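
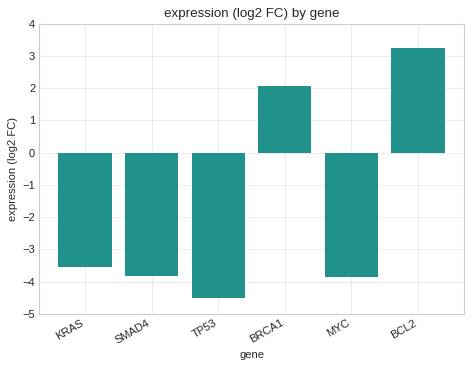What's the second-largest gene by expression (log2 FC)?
BRCA1

Top 3: BCL2 ≈ 3, BRCA1 ≈ 2, KRAS ≈ -4.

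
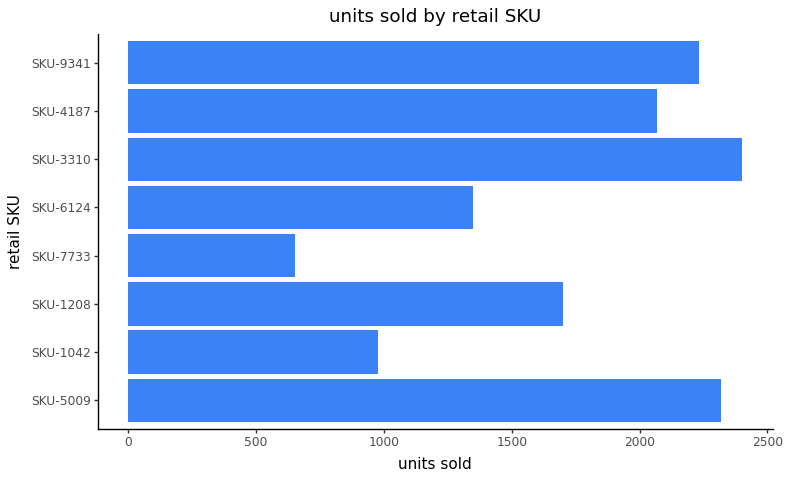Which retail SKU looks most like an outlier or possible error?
SKU-7733

SKU-7733 ≈ 600; the rest sit between ≈ 1000 and ≈ 2400.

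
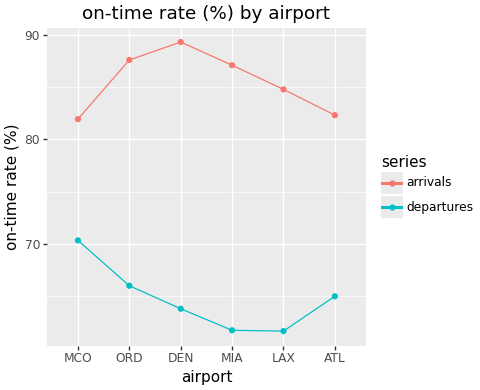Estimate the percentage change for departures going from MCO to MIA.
MCO ≈ 70, MIA ≈ 60; (60 − 70) / 70 ≈ -14.3%.

≈ -14.3%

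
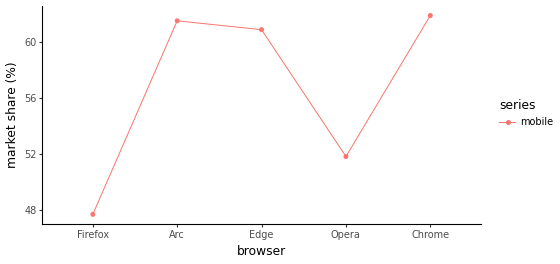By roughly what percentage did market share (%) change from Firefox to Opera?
Firefox ≈ 48, Opera ≈ 52; (52 − 48) / 48 ≈ +8.3%.

≈ +8.3%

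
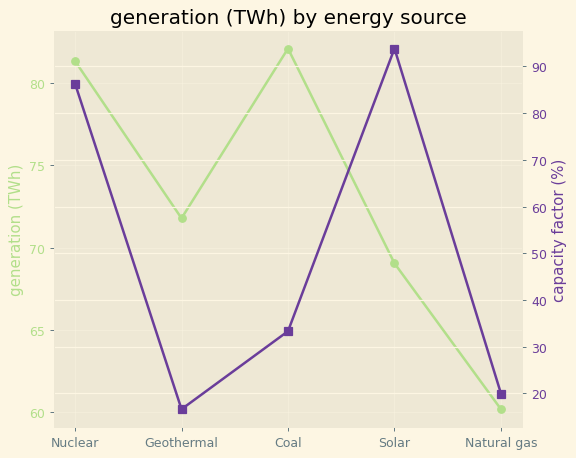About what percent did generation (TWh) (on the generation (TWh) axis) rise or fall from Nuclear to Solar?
Nuclear ≈ 82, Solar ≈ 70; (70 − 82) / 82 ≈ -14.6%.

≈ -14.6%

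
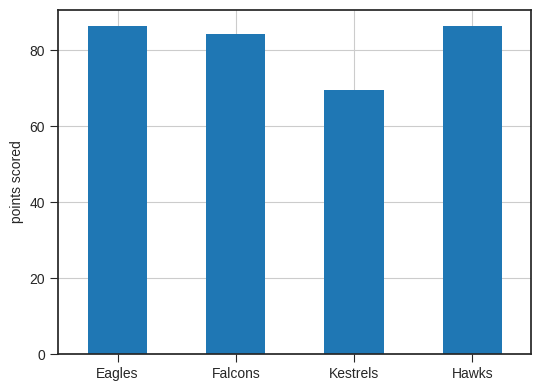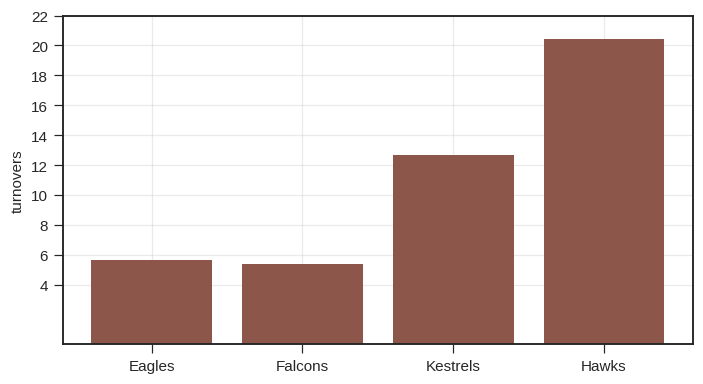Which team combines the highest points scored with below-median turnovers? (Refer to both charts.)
Eagles

Chart 2 median turnovers ≈ 10; below-median teams: Eagles, Falcons. Among those, Eagles has the highest points scored (≈ 90).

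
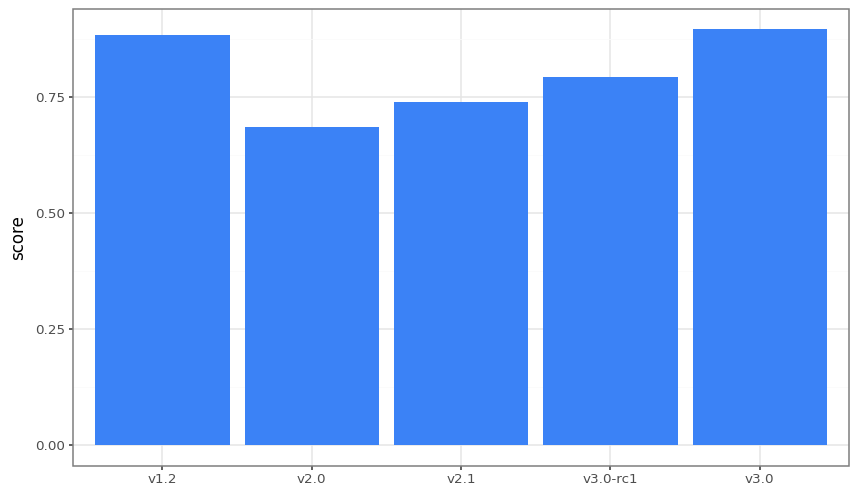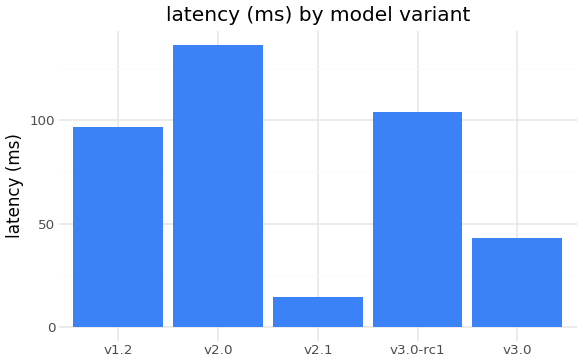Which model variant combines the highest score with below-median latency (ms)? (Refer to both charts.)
v3.0

Chart 2 median latency (ms) ≈ 100; below-median model variants: v2.1, v3.0. Among those, v3.0 has the highest score (≈ 0.9).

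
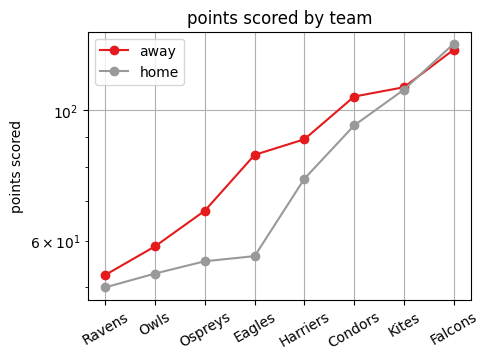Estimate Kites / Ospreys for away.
≈ 1.57×

Kites ≈ 110, Ospreys ≈ 70; 110/70 ≈ 1.57.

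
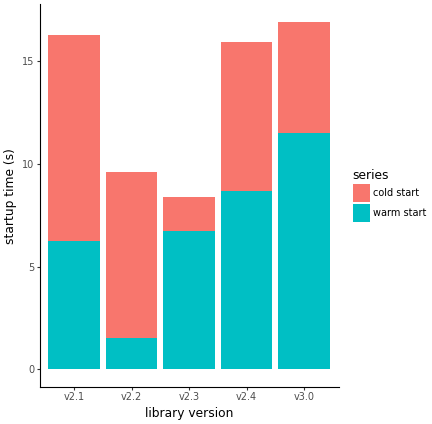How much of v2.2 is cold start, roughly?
cold start top ≈ 10, bottom ≈ 2; segment ≈ 8.

≈ 8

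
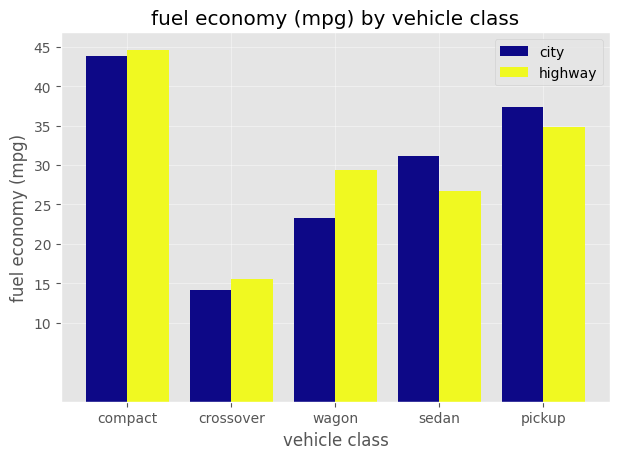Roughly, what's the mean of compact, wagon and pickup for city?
(45 + 25 + 35) / 3 ≈ 35.

≈ 35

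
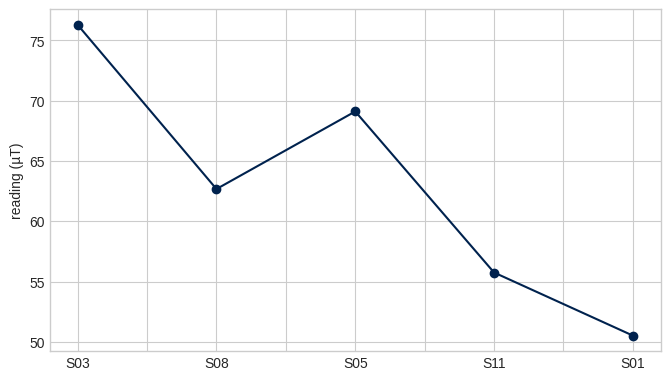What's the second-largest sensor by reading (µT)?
Top 3: S03 ≈ 75, S05 ≈ 70, S08 ≈ 65.

S05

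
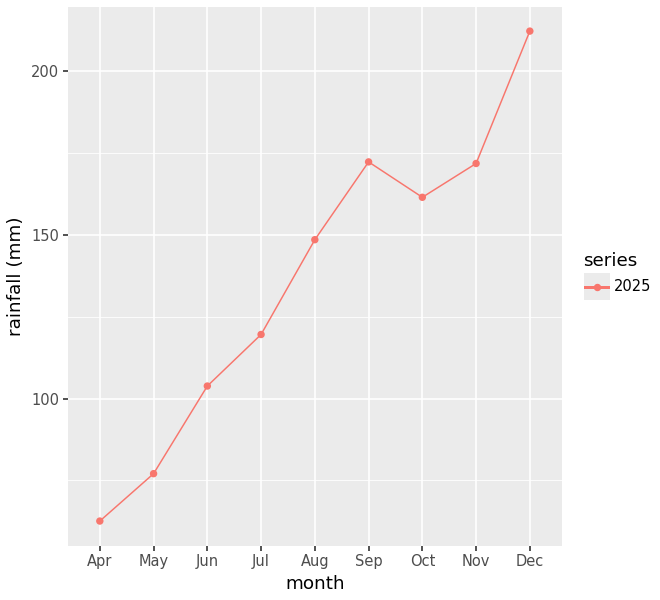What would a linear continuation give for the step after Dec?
Last three: 160, 180, 220 → slope ≈ 30/step → next ≈ 250.

≈ 250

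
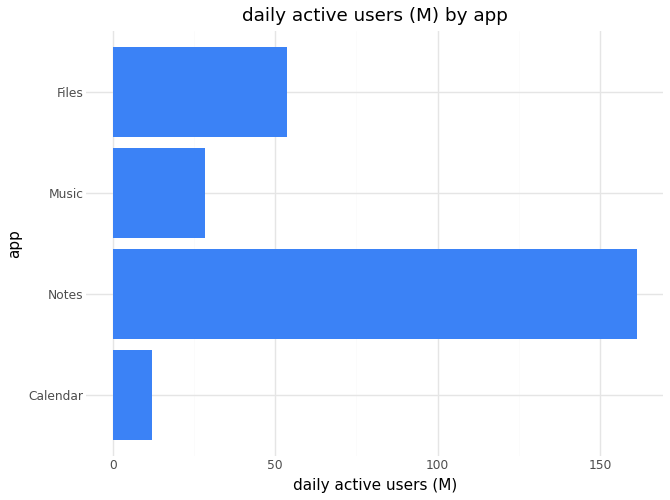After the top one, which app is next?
Top 3: Notes ≈ 160, Files ≈ 60, Music ≈ 20.

Files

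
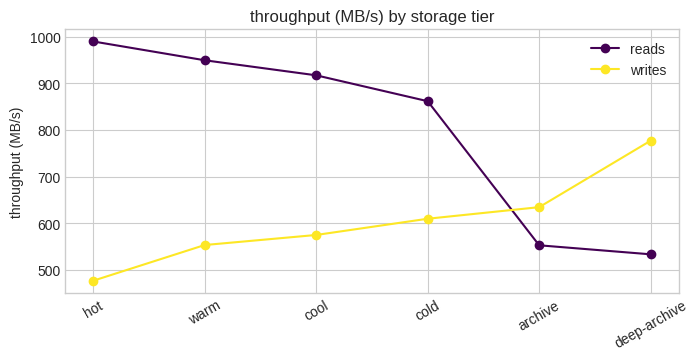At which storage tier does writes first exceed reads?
cold: writes ≈ 600 vs reads ≈ 850 (not yet); archive: writes ≈ 650 vs reads ≈ 550 (first crossover).

archive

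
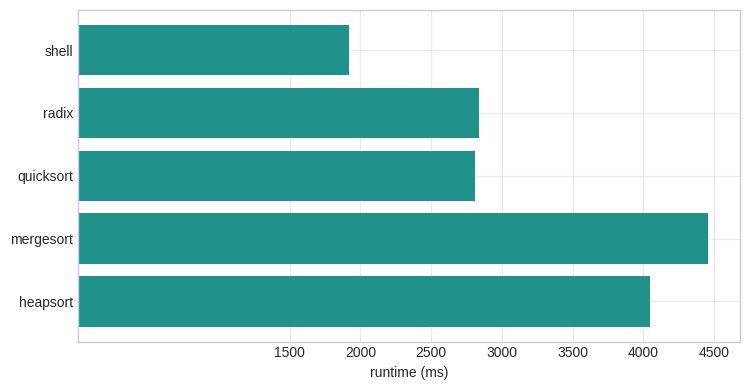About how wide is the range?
Max mergesort ≈ 4500, min shell ≈ 2000; range ≈ 2500.

≈ 2500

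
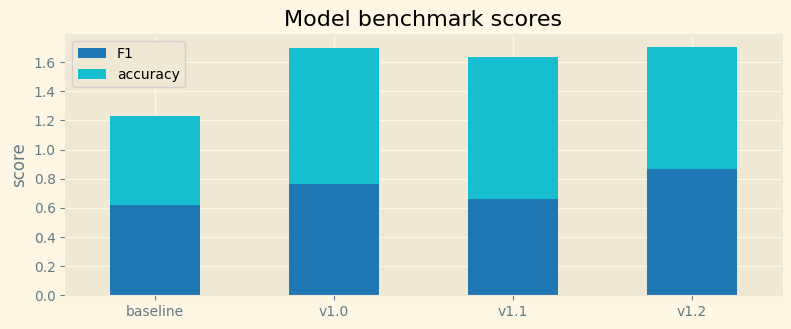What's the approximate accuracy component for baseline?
accuracy top ≈ 1.2, bottom ≈ 0.6; segment ≈ 0.6.

≈ 0.6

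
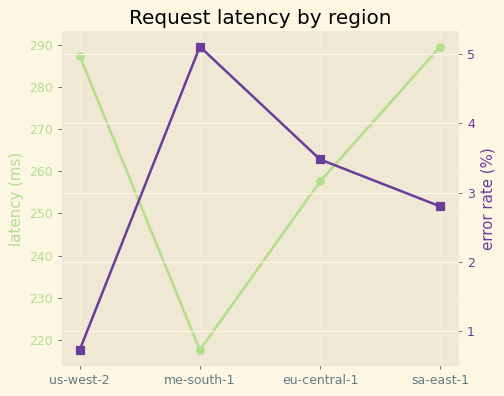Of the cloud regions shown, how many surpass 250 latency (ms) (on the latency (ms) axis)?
3

Above 250: us-west-2, eu-central-1, sa-east-1.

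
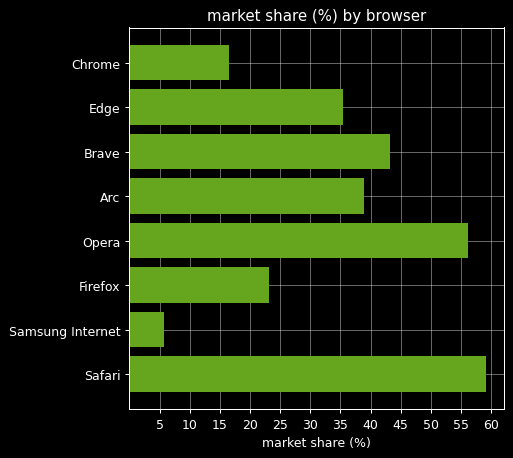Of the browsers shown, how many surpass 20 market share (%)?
6

Above 20: Edge, Brave, Arc, Opera, Firefox, Safari.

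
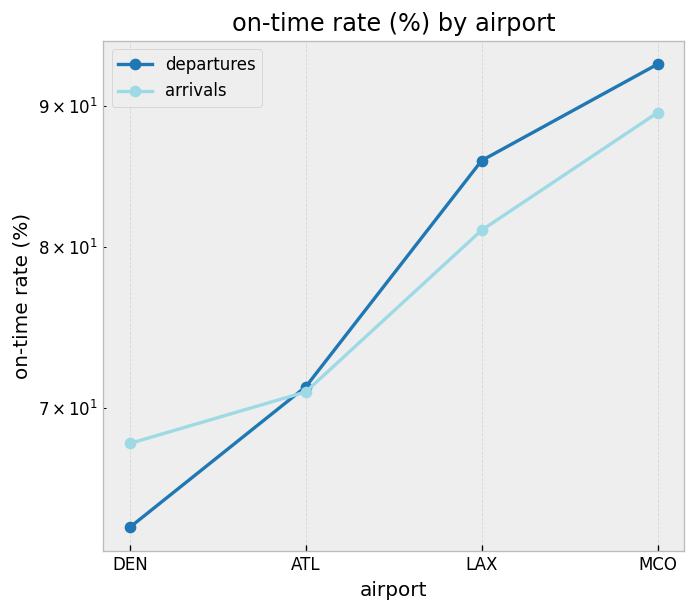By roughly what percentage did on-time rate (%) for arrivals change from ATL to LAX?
≈ +14.3%

ATL ≈ 70, LAX ≈ 80; (80 − 70) / 70 ≈ +14.3%.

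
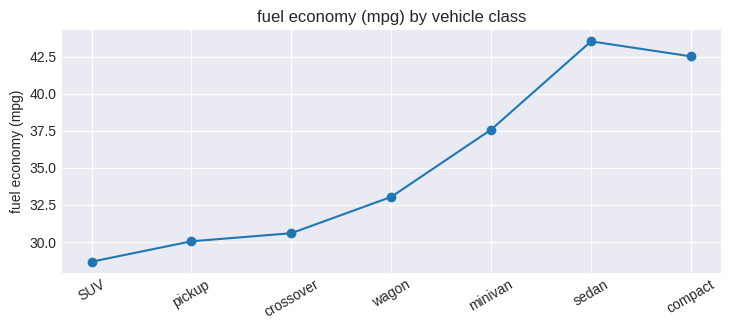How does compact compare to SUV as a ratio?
compact ≈ 42, SUV ≈ 28; 42/28 ≈ 1.5.

≈ 1.5×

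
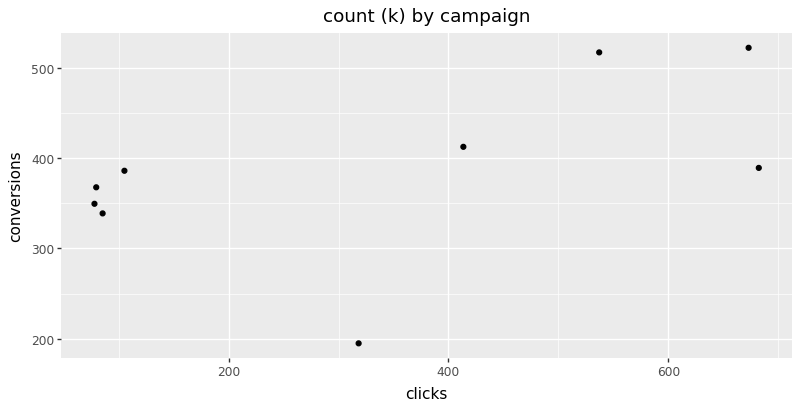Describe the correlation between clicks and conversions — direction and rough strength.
Points are positively correlated; moderate (|r| ≈ 0.5).

positive, moderate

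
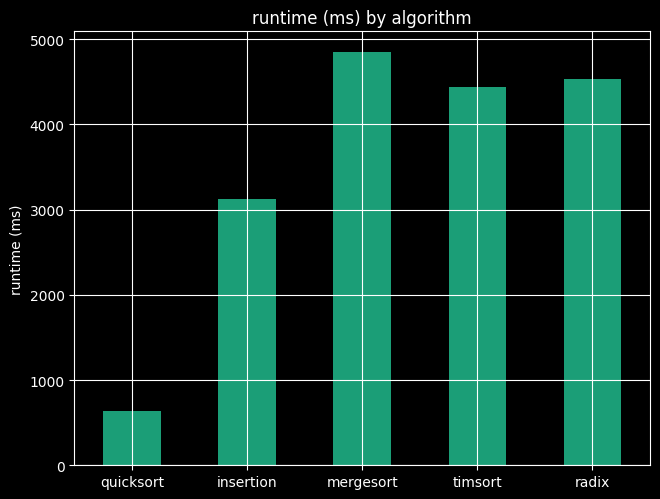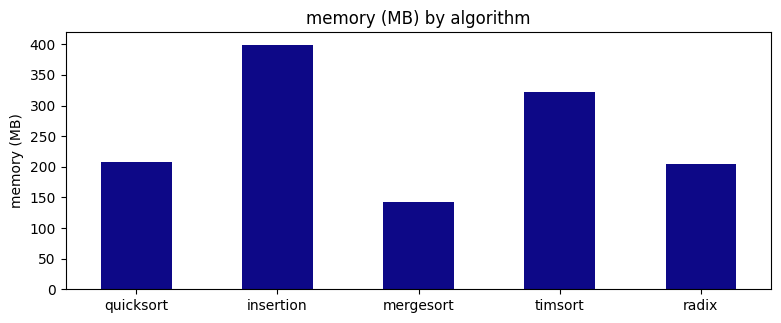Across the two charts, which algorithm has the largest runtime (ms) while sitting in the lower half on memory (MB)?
mergesort

Chart 2 median memory (MB) ≈ 200; below-median algorithms: mergesort, radix. Among those, mergesort has the highest runtime (ms) (≈ 5000).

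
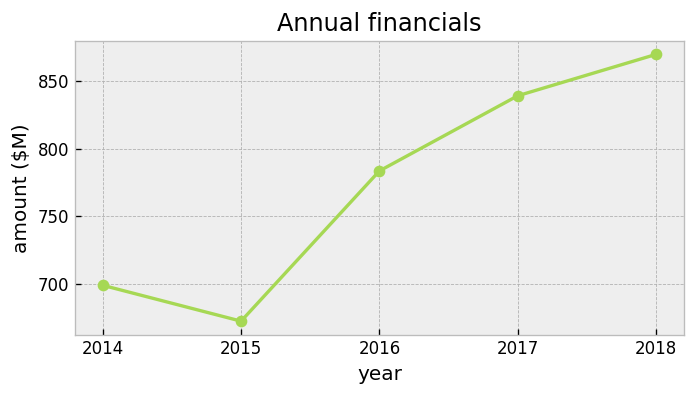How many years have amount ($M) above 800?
Above 800: 2017, 2018.

2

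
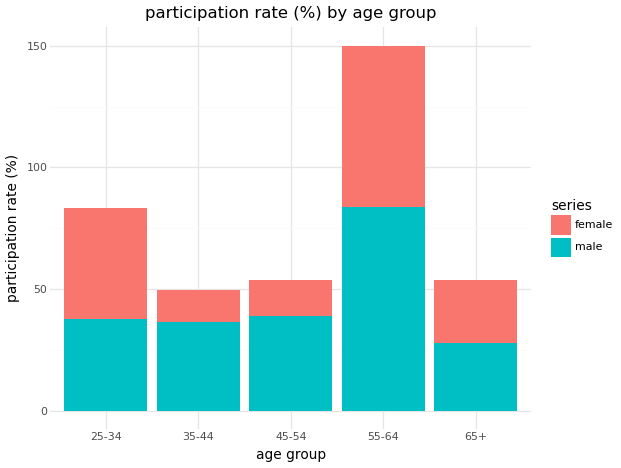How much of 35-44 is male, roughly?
≈ 40

male top ≈ 40, bottom ≈ 0; segment ≈ 40.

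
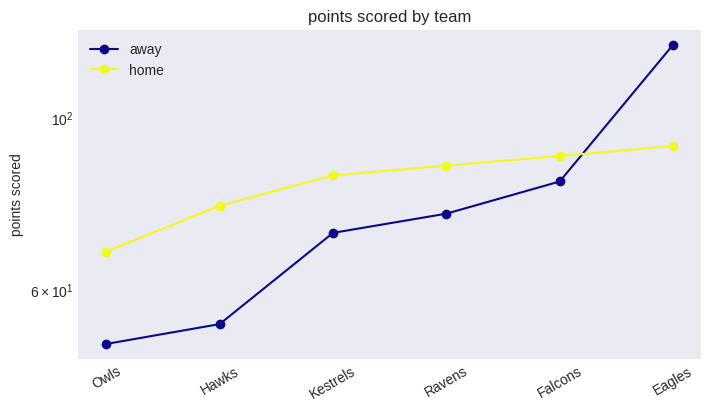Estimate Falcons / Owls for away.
Falcons ≈ 80, Owls ≈ 50; 80/50 ≈ 1.6.

≈ 1.6×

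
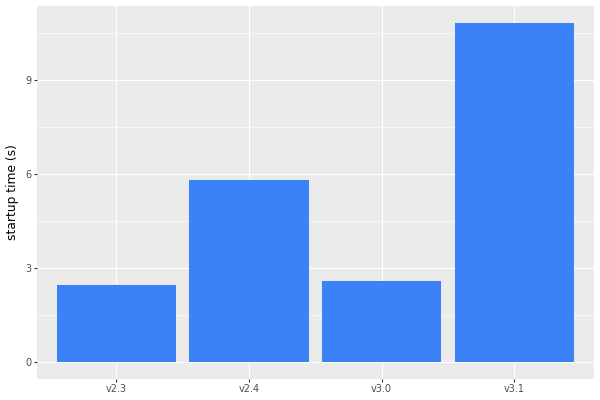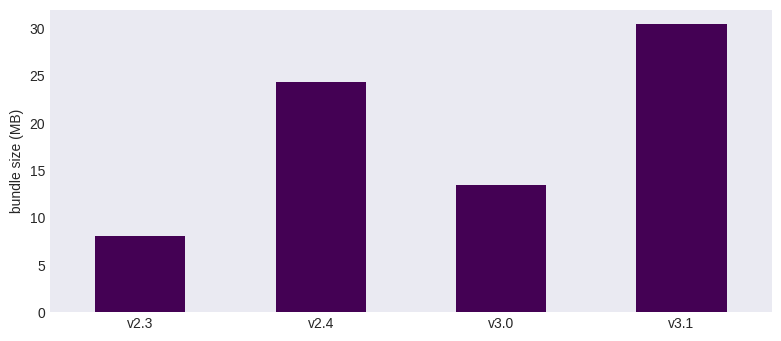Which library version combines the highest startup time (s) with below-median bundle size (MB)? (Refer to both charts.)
v3.0

Chart 2 median bundle size (MB) ≈ 20; below-median library versions: v2.3, v3.0. Among those, v3.0 has the highest startup time (s) (≈ 3).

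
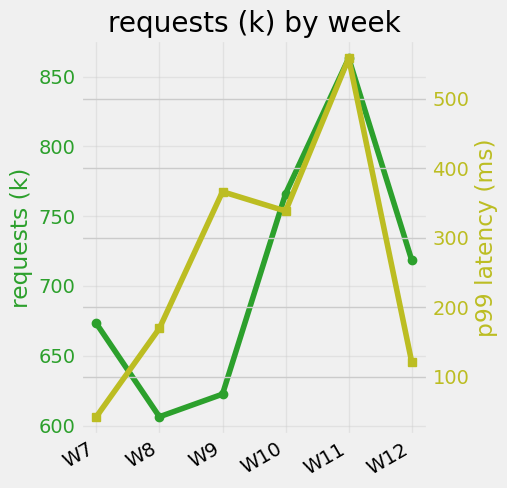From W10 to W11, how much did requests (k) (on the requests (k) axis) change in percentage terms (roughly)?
≈ +12.9%

W10 ≈ 775, W11 ≈ 875; (875 − 775) / 775 ≈ +12.9%.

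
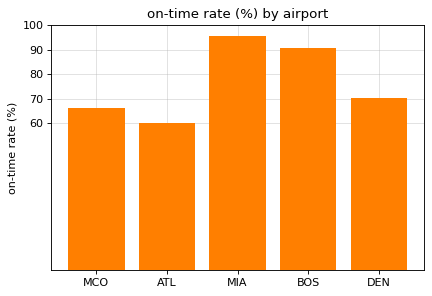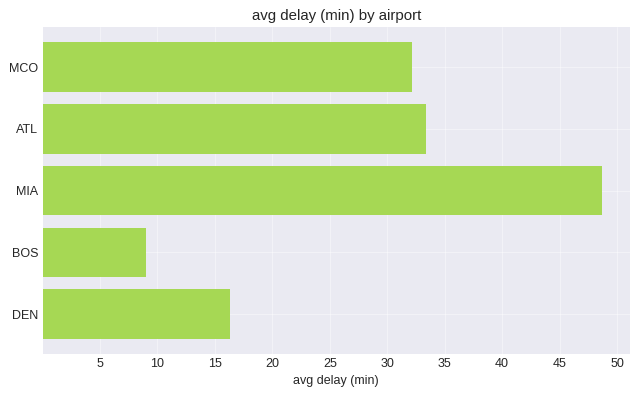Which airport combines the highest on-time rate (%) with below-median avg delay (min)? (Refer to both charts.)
Chart 2 median avg delay (min) ≈ 30; below-median airports: BOS, DEN. Among those, BOS has the highest on-time rate (%) (≈ 90).

BOS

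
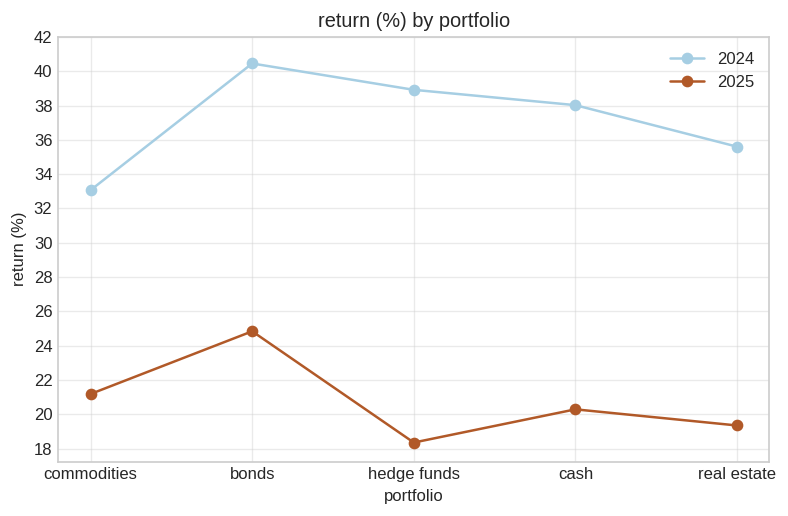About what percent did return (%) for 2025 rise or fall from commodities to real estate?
commodities ≈ 22, real estate ≈ 20; (20 − 22) / 22 ≈ -9.1%.

≈ -9.1%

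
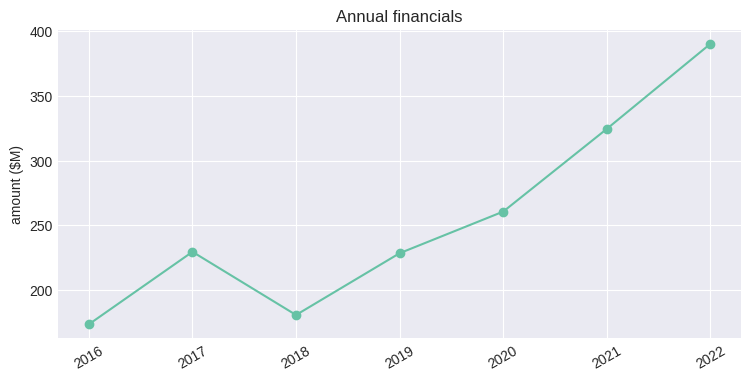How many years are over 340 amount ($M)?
1

Above 340: 2022.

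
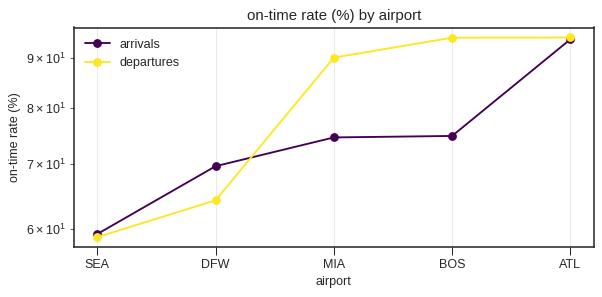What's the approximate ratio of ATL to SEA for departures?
≈ 1.58×

ATL ≈ 95, SEA ≈ 60; 95/60 ≈ 1.58.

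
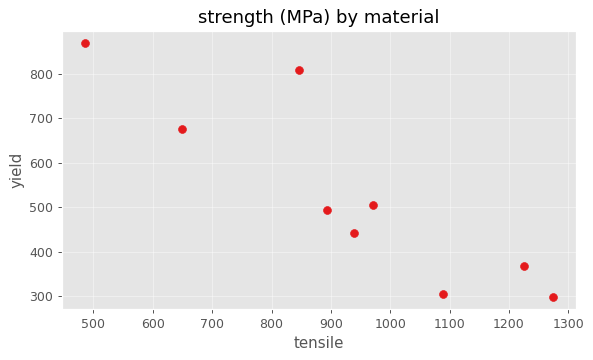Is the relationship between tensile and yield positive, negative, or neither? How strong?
Points are negatively correlated; strong (|r| ≈ 0.9).

negative, strong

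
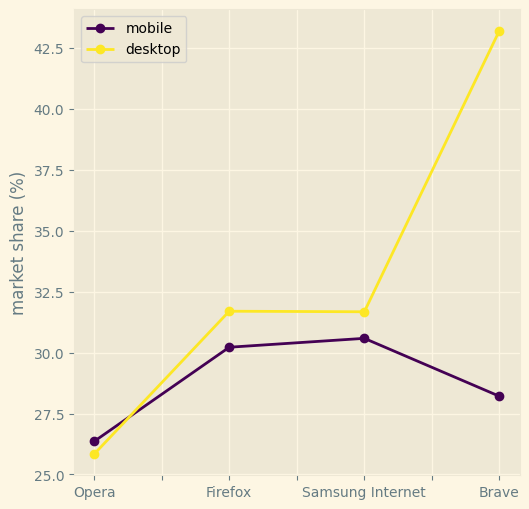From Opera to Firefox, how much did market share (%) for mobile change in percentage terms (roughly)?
Opera ≈ 26, Firefox ≈ 30; (30 − 26) / 26 ≈ +15.4%.

≈ +15.4%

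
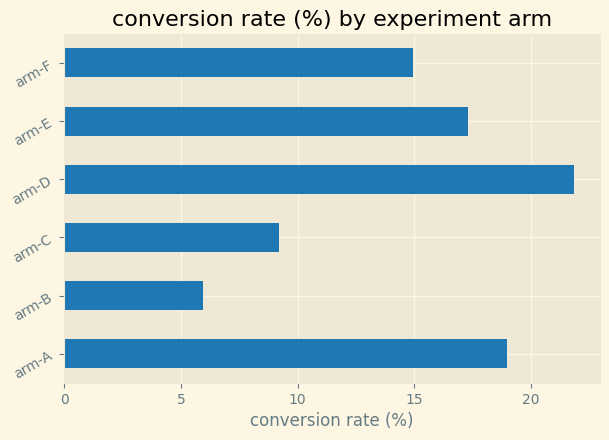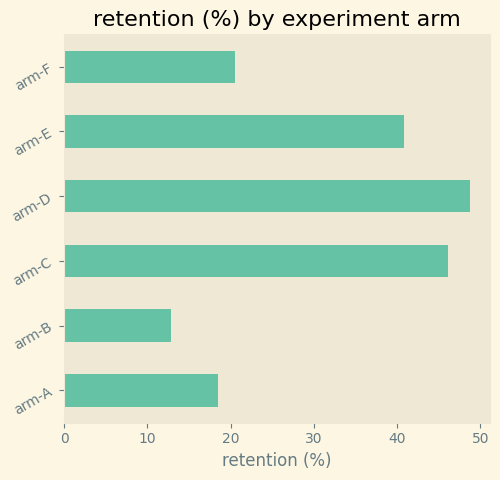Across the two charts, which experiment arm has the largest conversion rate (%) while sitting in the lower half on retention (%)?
arm-A

Chart 2 median retention (%) ≈ 30; below-median experiment arms: arm-A, arm-B, arm-F. Among those, arm-A has the highest conversion rate (%) (≈ 20).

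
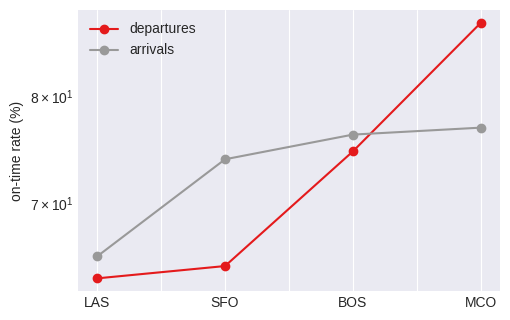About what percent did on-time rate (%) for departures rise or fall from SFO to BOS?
SFO ≈ 64, BOS ≈ 74; (74 − 64) / 64 ≈ +15.6%.

≈ +15.6%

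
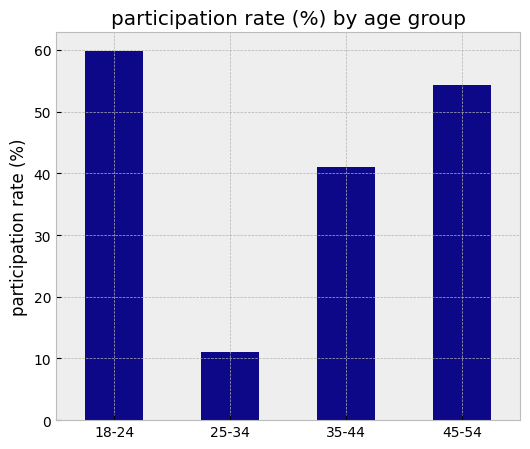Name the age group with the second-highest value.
45-54

Top 3: 18-24 ≈ 60, 45-54 ≈ 55, 35-44 ≈ 40.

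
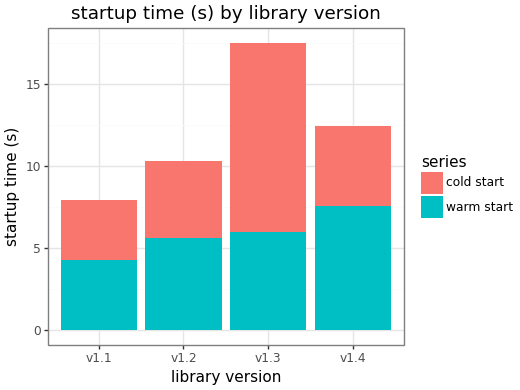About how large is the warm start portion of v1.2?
≈ 6

warm start top ≈ 6, bottom ≈ 0; segment ≈ 6.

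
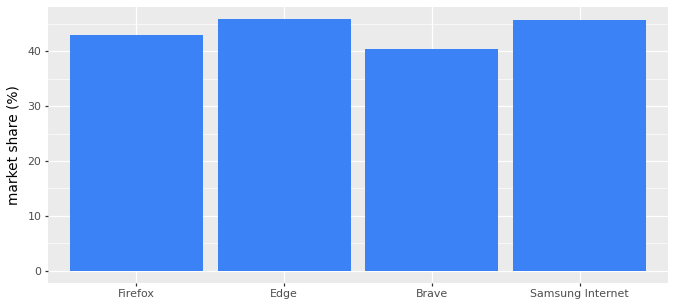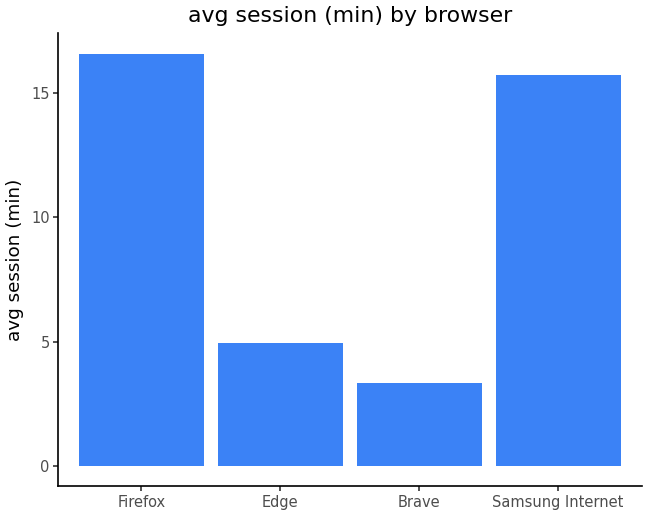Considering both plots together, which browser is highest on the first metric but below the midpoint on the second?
Chart 2 median avg session (min) ≈ 10; below-median browsers: Edge, Brave. Among those, Edge has the highest market share (%) (≈ 45).

Edge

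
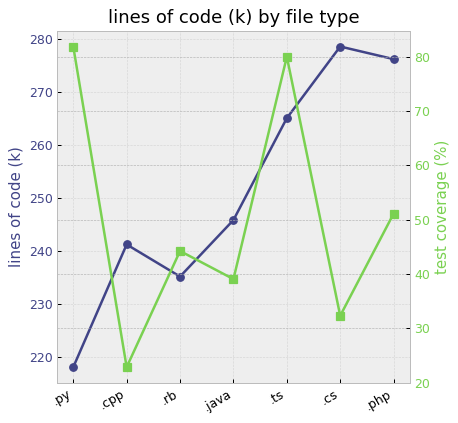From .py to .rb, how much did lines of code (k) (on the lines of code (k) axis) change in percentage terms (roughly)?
≈ +9.1%

.py ≈ 220, .rb ≈ 240; (240 − 220) / 220 ≈ +9.1%.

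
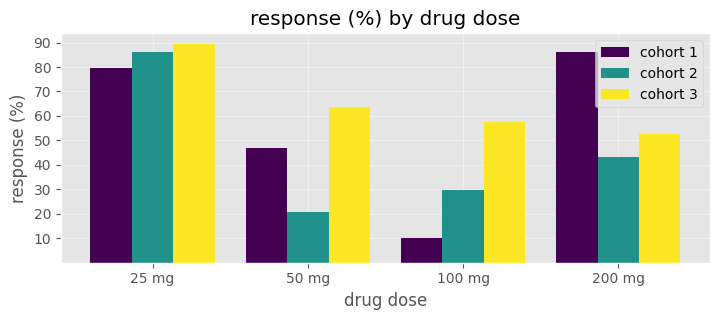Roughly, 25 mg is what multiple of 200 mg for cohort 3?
≈ 1.8×

25 mg ≈ 90, 200 mg ≈ 50; 90/50 ≈ 1.8.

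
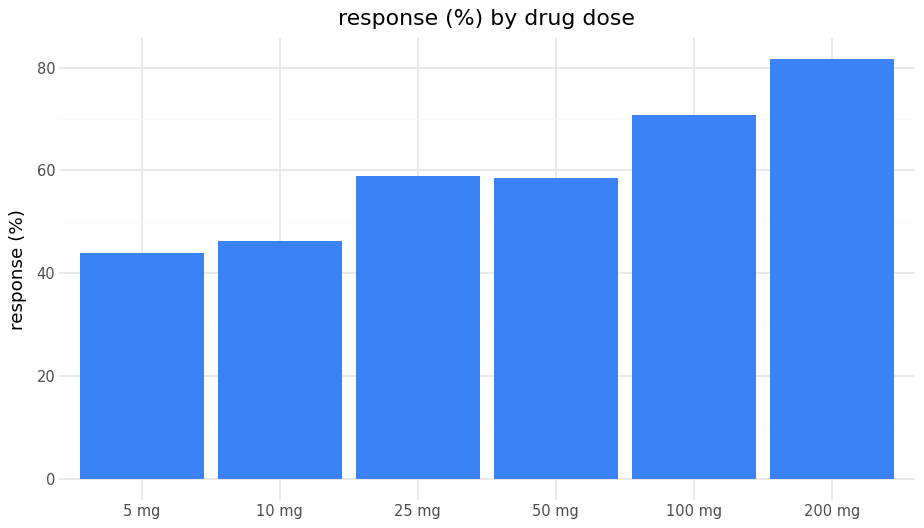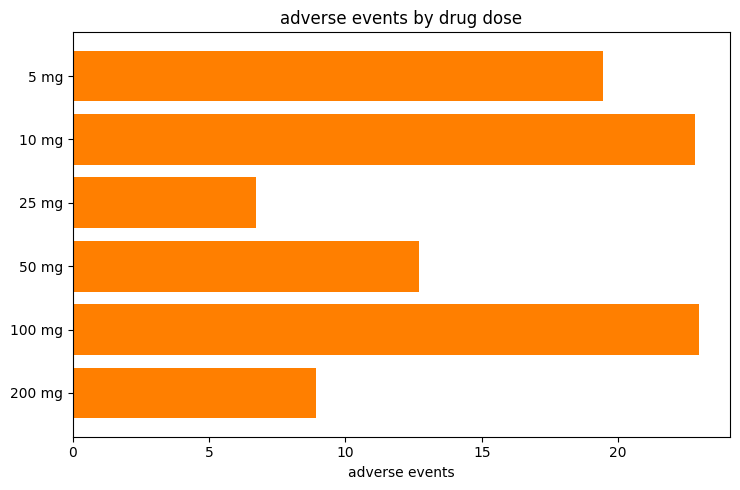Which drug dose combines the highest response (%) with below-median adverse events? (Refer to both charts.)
200 mg

Chart 2 median adverse events ≈ 15; below-median drug doses: 25 mg, 50 mg, 200 mg. Among those, 200 mg has the highest response (%) (≈ 80).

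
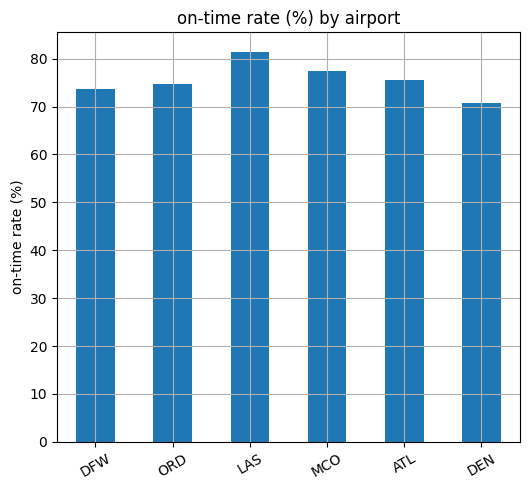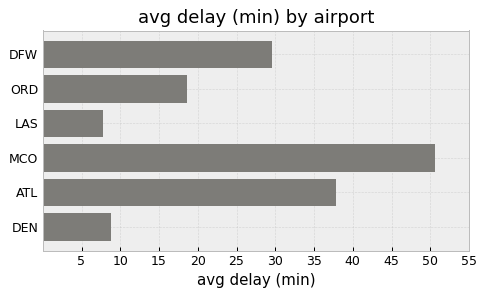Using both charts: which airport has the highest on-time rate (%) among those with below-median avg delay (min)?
LAS

Chart 2 median avg delay (min) ≈ 25; below-median airports: ORD, LAS, DEN. Among those, LAS has the highest on-time rate (%) (≈ 80).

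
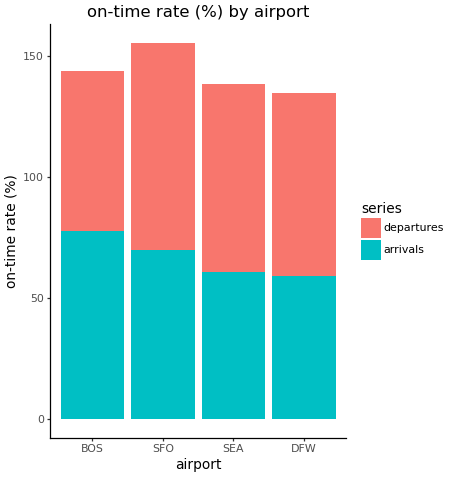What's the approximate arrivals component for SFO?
arrivals top ≈ 80, bottom ≈ 0; segment ≈ 80.

≈ 80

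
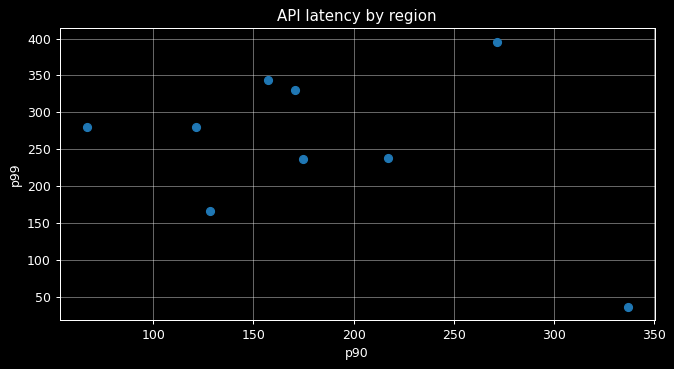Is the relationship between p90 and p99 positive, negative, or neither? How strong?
negative, weak

Points are negatively correlated; weak (|r| ≈ 0.3).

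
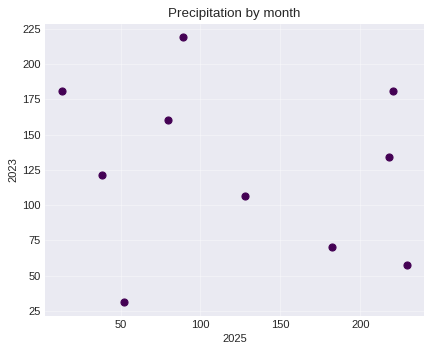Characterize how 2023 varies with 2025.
Points are roughly uncorrelated; weak (|r| ≈ 0.2).

no clear correlation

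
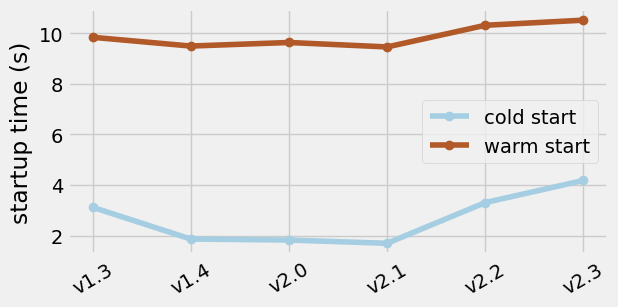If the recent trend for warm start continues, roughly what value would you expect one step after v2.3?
Last three: 9, 10, 11 → slope ≈ 1/step → next ≈ 12.

≈ 12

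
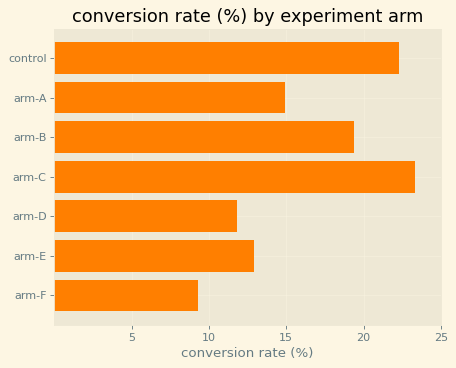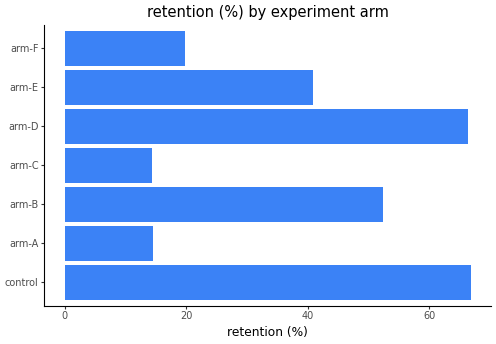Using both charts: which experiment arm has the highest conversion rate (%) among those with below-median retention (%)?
arm-C

Chart 2 median retention (%) ≈ 40; below-median experiment arms: arm-A, arm-C, arm-F. Among those, arm-C has the highest conversion rate (%) (≈ 25).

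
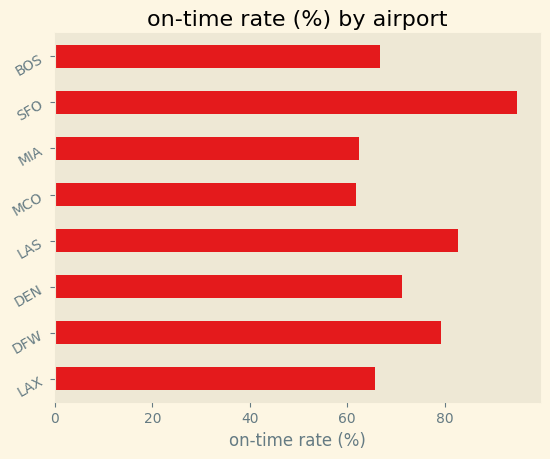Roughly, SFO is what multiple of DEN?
≈ 1.29×

SFO ≈ 90, DEN ≈ 70; 90/70 ≈ 1.29.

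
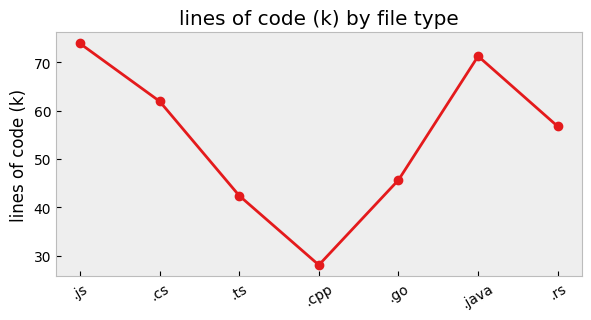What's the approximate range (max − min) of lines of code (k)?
≈ 45

Max .js ≈ 75, min .cpp ≈ 30; range ≈ 45.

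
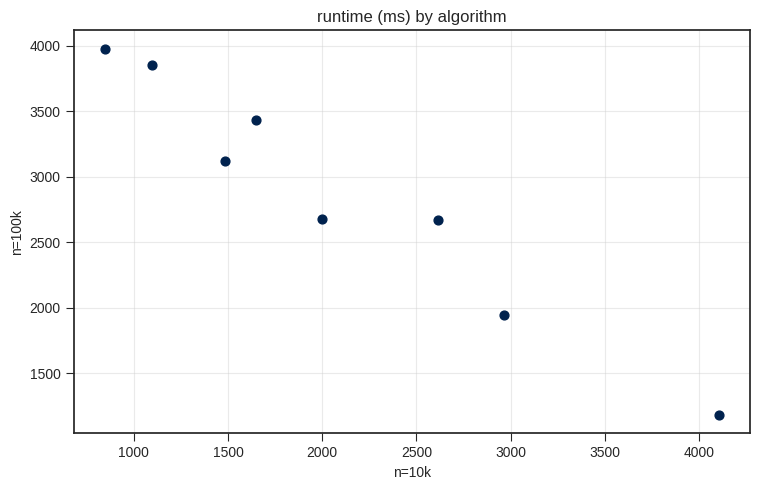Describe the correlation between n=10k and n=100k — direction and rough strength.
negative, strong

Points are negatively correlated; strong (|r| ≈ 1.0).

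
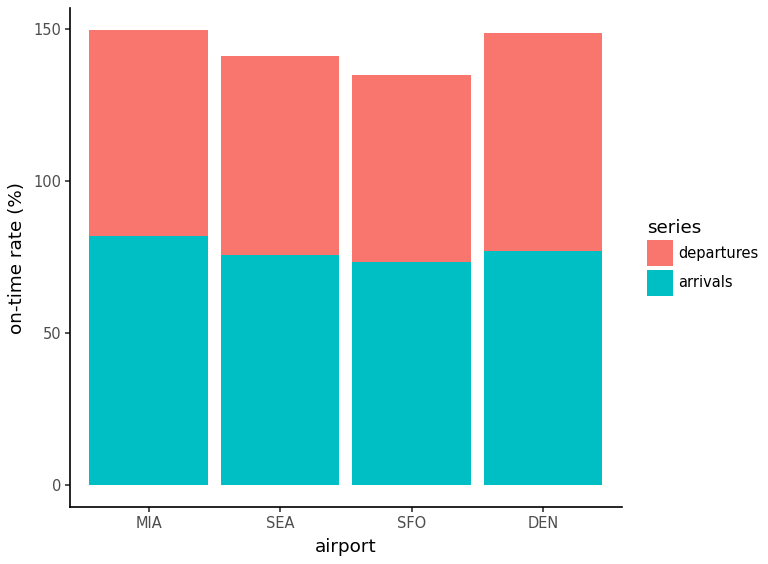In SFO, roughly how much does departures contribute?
≈ 60

departures top ≈ 140, bottom ≈ 80; segment ≈ 60.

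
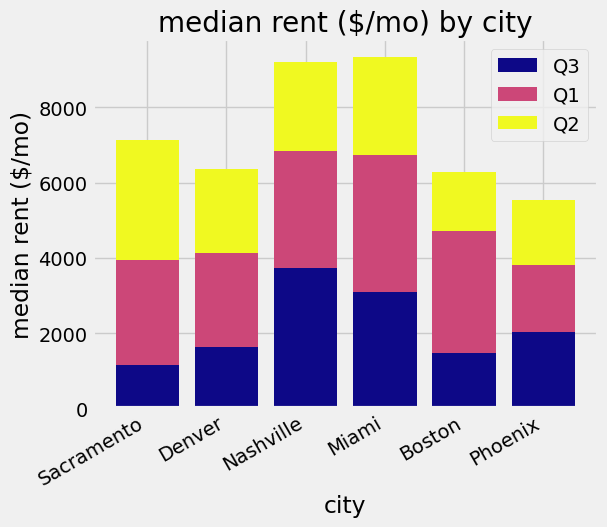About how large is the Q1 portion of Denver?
≈ 2000

Q1 top ≈ 4000, bottom ≈ 2000; segment ≈ 2000.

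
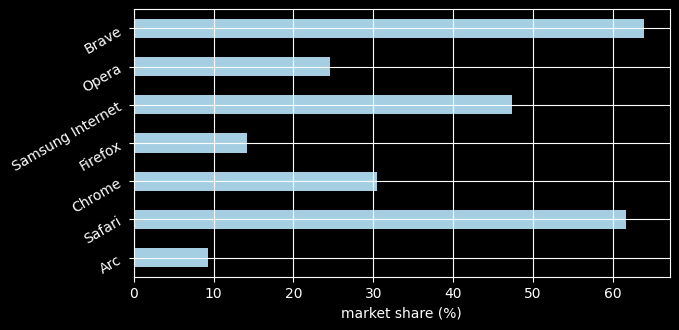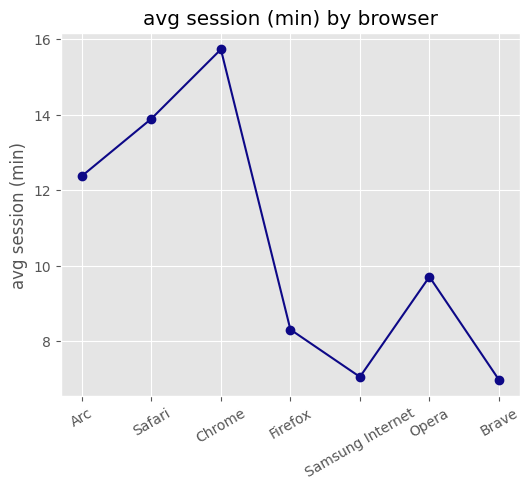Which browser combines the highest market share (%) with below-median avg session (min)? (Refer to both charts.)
Brave

Chart 2 median avg session (min) ≈ 10; below-median browsers: Firefox, Samsung Internet, Brave. Among those, Brave has the highest market share (%) (≈ 60).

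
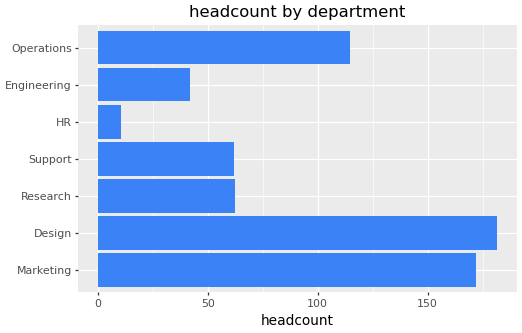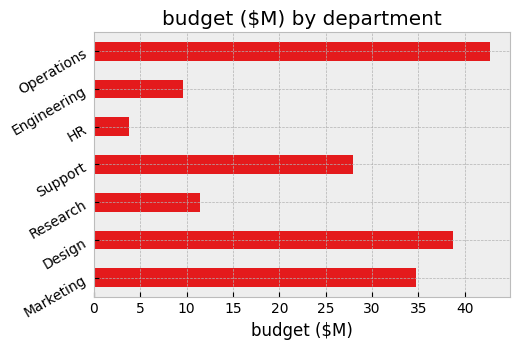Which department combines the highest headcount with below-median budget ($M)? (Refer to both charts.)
Chart 2 median budget ($M) ≈ 30; below-median departments: Research, HR, Engineering. Among those, Research has the highest headcount (≈ 60).

Research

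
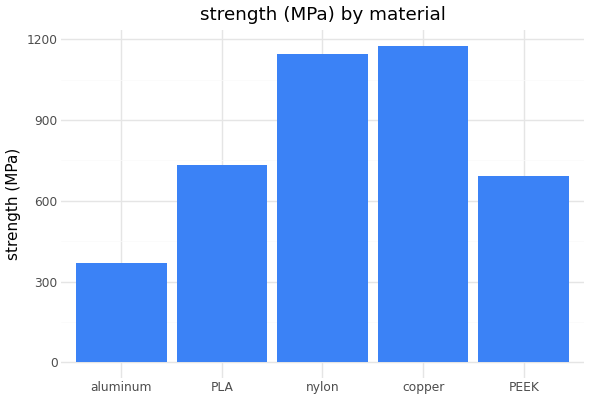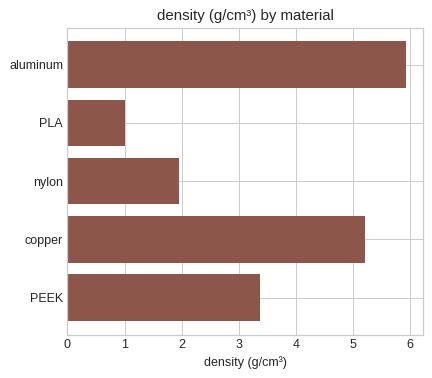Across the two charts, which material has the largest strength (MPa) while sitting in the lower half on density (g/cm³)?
Chart 2 median density (g/cm³) ≈ 3; below-median materials: PLA, nylon. Among those, nylon has the highest strength (MPa) (≈ 1200).

nylon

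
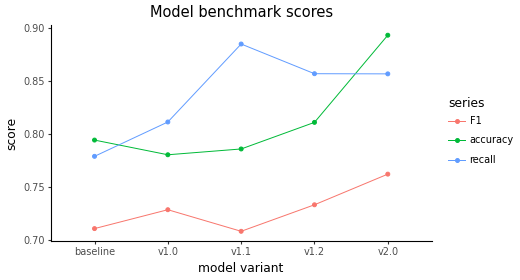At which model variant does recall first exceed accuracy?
baseline: recall ≈ 0.78 vs accuracy ≈ 0.80 (not yet); v1.0: recall ≈ 0.82 vs accuracy ≈ 0.78 (first crossover).

v1.0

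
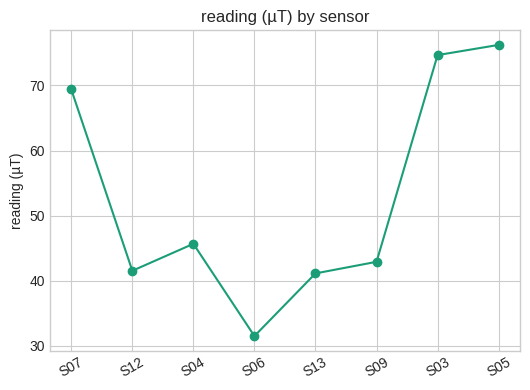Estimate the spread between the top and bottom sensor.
≈ 45

Max S05 ≈ 75, min S06 ≈ 30; range ≈ 45.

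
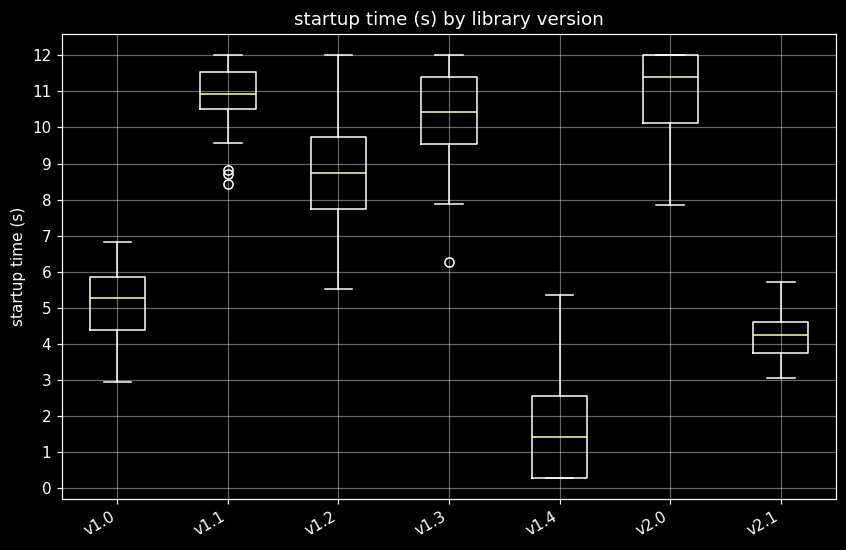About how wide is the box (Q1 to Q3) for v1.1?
Q3 ≈ 12, Q1 ≈ 11; IQR ≈ 1.

≈ 1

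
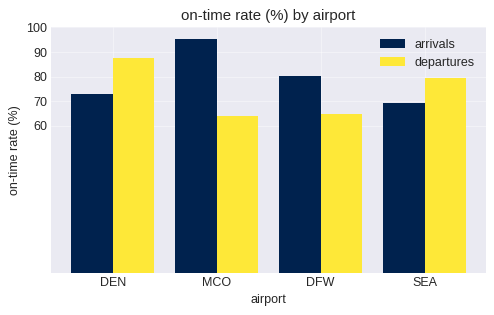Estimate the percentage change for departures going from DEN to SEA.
≈ -11.1%

DEN ≈ 90, SEA ≈ 80; (80 − 90) / 90 ≈ -11.1%.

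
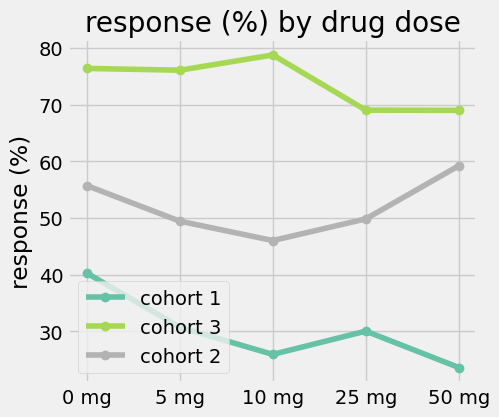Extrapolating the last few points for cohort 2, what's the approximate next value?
Last three: 45, 50, 60 → slope ≈ 7.5/step → next ≈ 67.5.

≈ 67.5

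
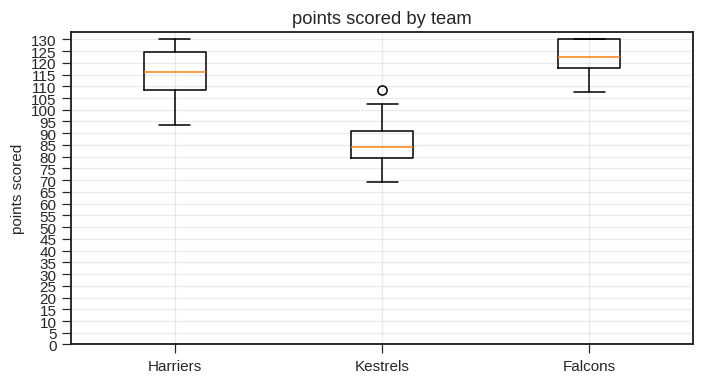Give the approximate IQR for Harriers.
≈ 15

Q3 ≈ 125, Q1 ≈ 110; IQR ≈ 15.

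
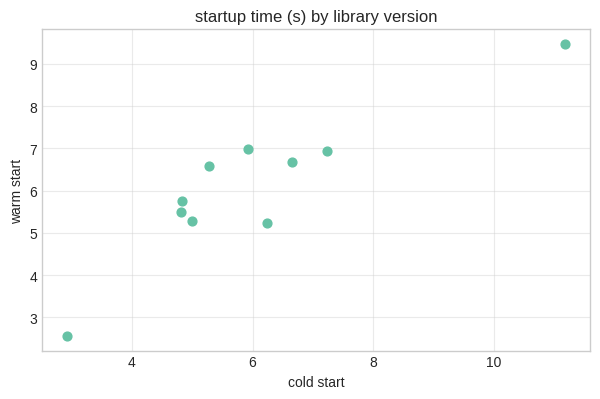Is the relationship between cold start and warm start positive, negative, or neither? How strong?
positive, strong

Points are positively correlated; strong (|r| ≈ 0.9).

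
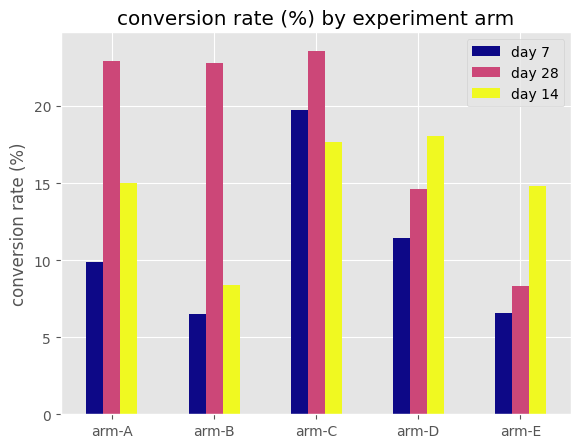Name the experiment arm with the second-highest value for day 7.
Top 3 for day 7: arm-C ≈ 20, arm-D ≈ 12, arm-A ≈ 10.

arm-D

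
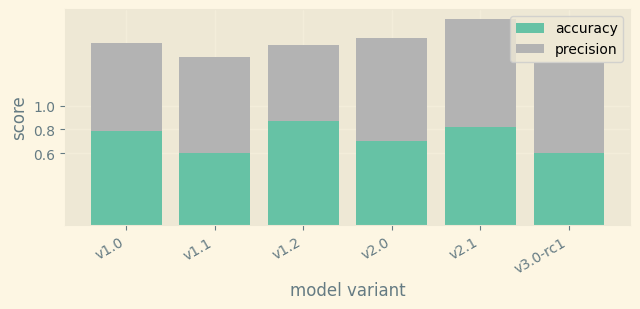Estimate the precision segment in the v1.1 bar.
≈ 0.8

precision top ≈ 1.4, bottom ≈ 0.6; segment ≈ 0.8.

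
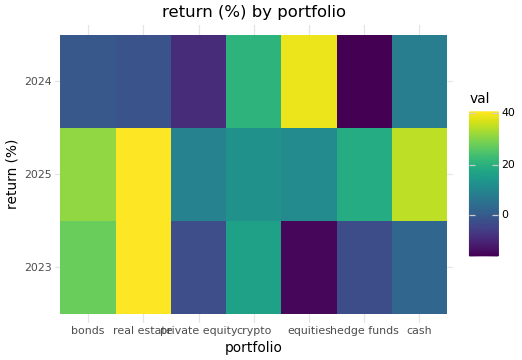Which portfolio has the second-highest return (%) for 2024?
crypto

Top 3 for 2024: equities ≈ 40, crypto ≈ 20, cash ≈ 10.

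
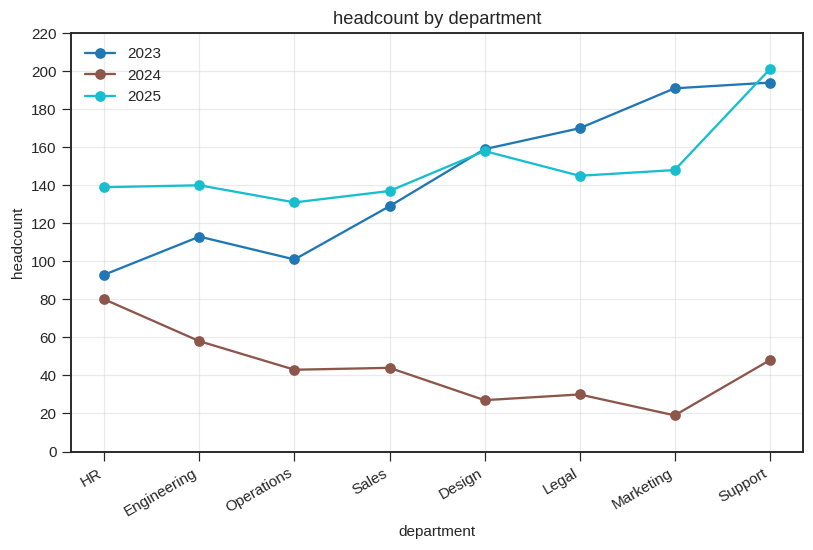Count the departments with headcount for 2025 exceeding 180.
Above 180: Support.

1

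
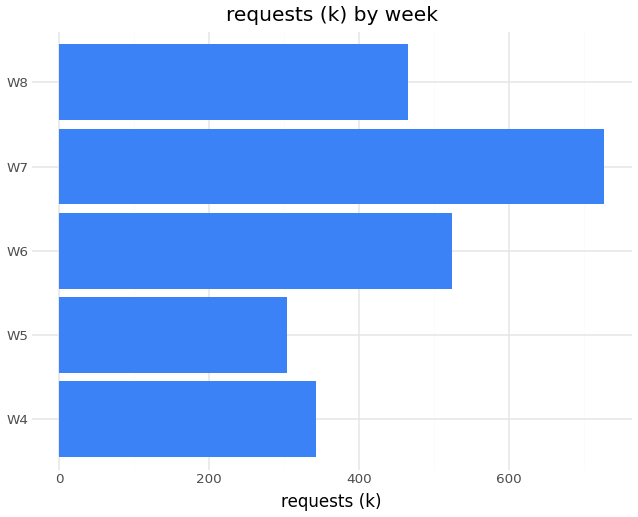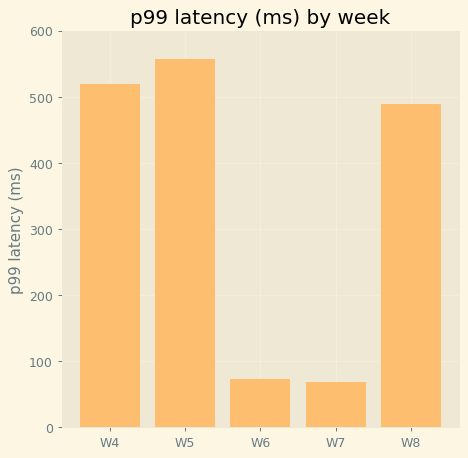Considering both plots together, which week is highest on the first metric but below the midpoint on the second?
Chart 2 median p99 latency (ms) ≈ 500; below-median weeks: W6, W7. Among those, W7 has the highest requests (k) (≈ 700).

W7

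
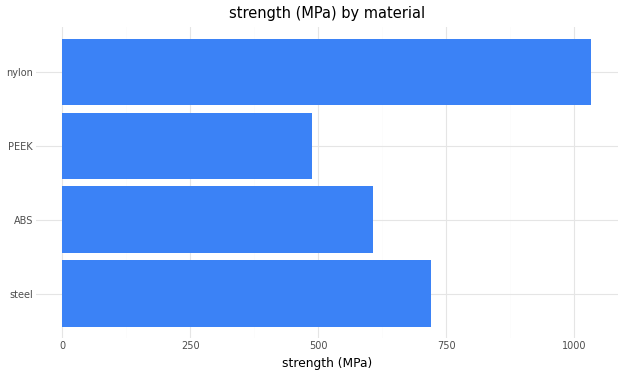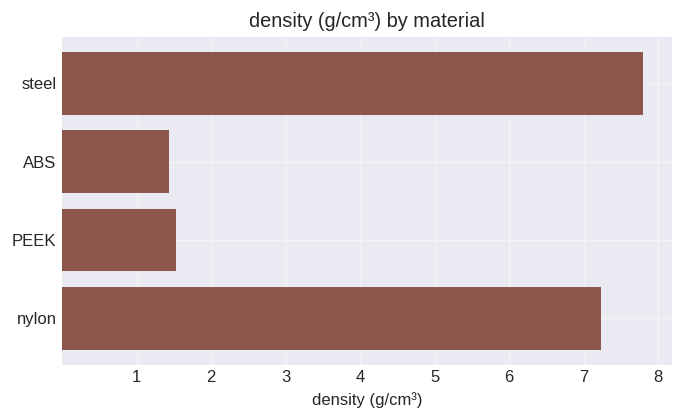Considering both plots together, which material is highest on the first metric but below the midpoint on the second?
Chart 2 median density (g/cm³) ≈ 4; below-median materials: ABS, PEEK. Among those, ABS has the highest strength (MPa) (≈ 600).

ABS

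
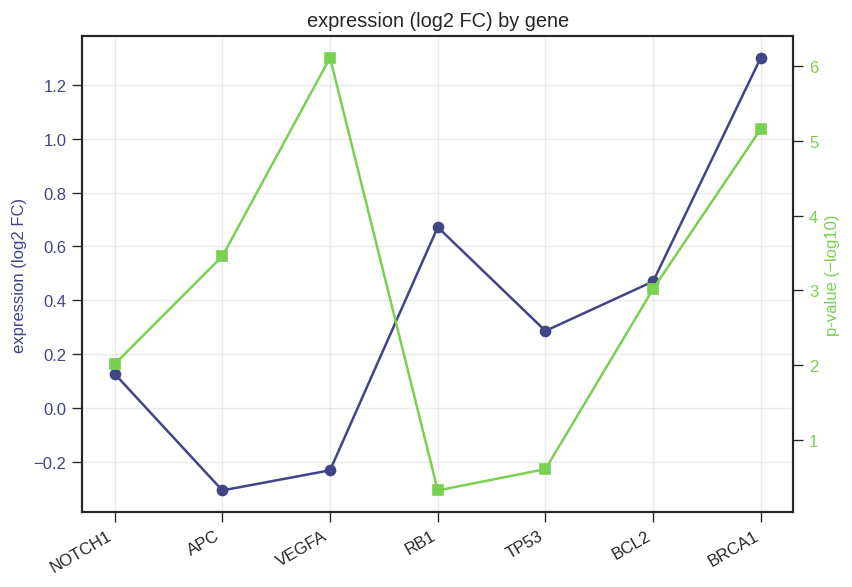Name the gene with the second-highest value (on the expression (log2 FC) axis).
RB1

Top 3 (on the expression (log2 FC) axis): BRCA1 ≈ 1.4, RB1 ≈ 0.6, BCL2 ≈ 0.4.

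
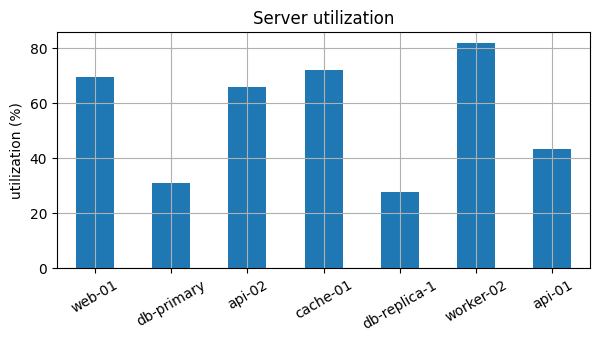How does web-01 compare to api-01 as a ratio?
web-01 ≈ 70, api-01 ≈ 40; 70/40 ≈ 1.75.

≈ 1.75×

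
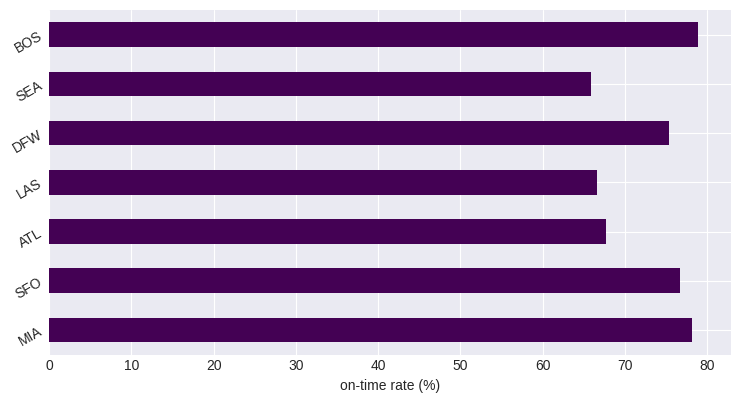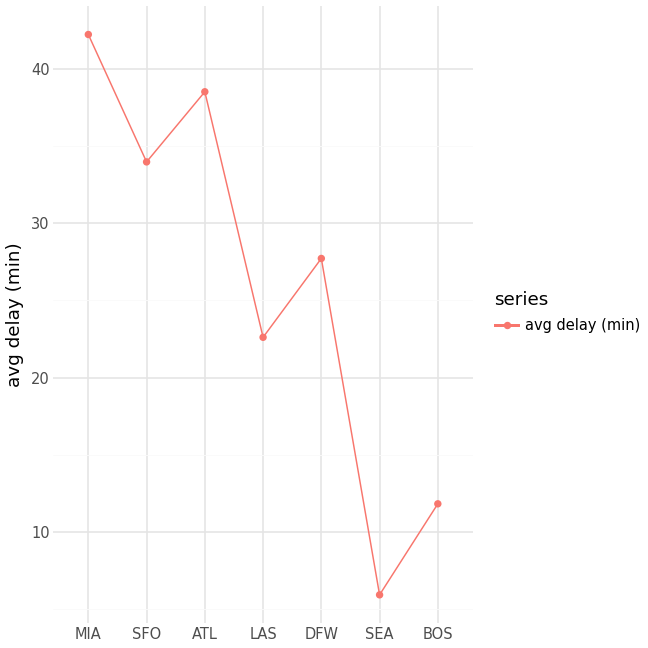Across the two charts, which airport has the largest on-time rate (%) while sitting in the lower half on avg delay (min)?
BOS

Chart 2 median avg delay (min) ≈ 30; below-median airports: LAS, SEA, BOS. Among those, BOS has the highest on-time rate (%) (≈ 80).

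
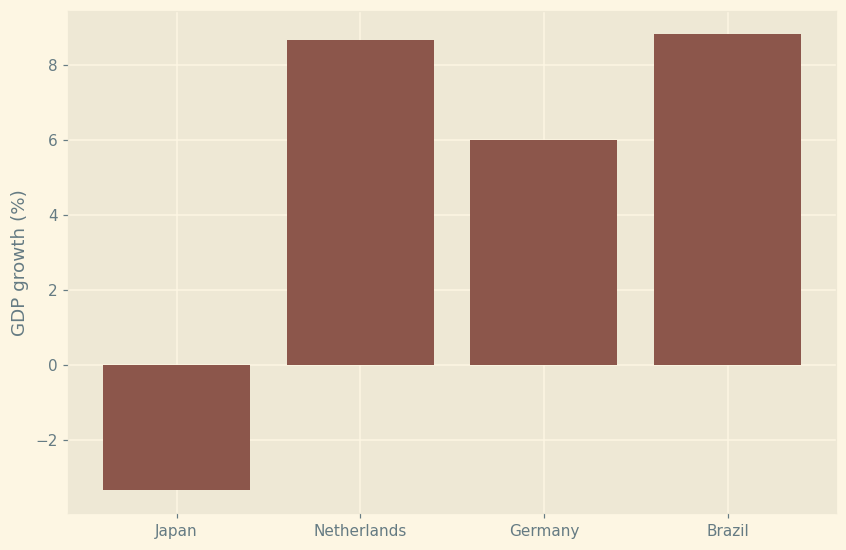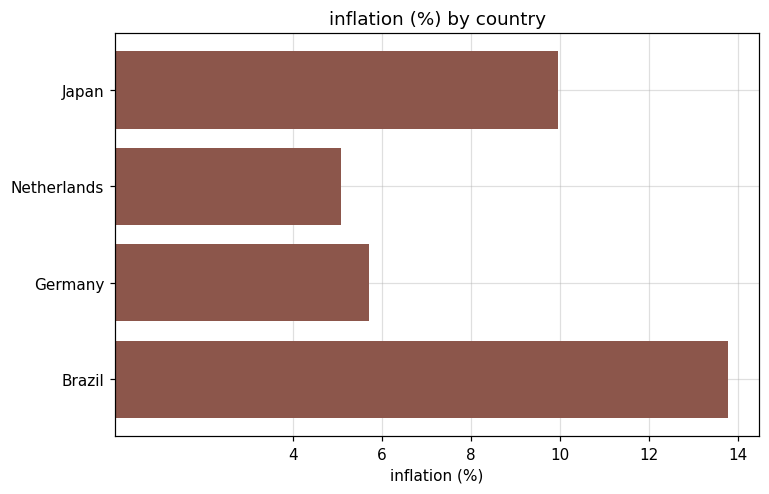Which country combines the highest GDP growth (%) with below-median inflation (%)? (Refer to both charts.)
Chart 2 median inflation (%) ≈ 8; below-median countries: Netherlands, Germany. Among those, Netherlands has the highest GDP growth (%) (≈ 9).

Netherlands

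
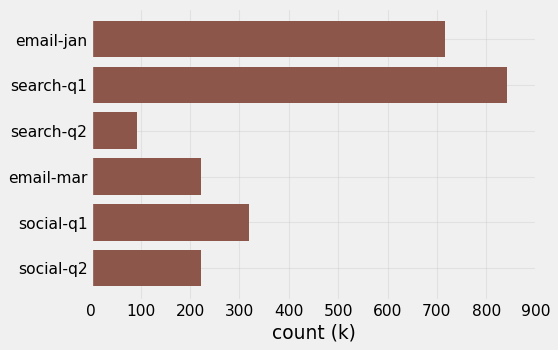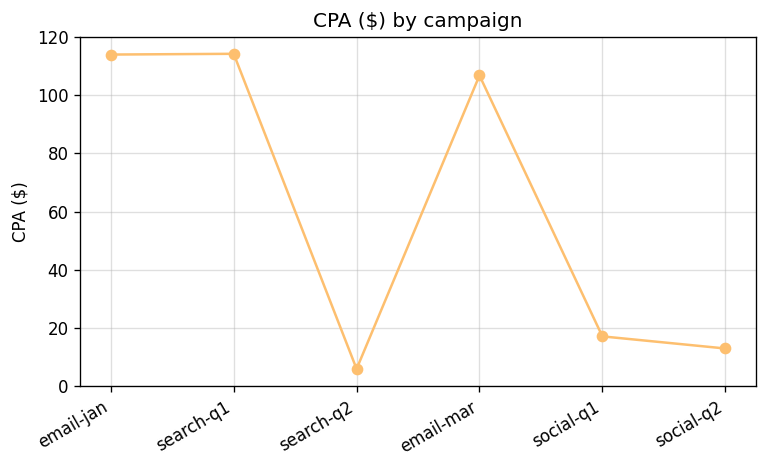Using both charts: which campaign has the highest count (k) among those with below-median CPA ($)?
Chart 2 median CPA ($) ≈ 60; below-median campaigns: search-q2, social-q1, social-q2. Among those, social-q1 has the highest count (k) (≈ 300).

social-q1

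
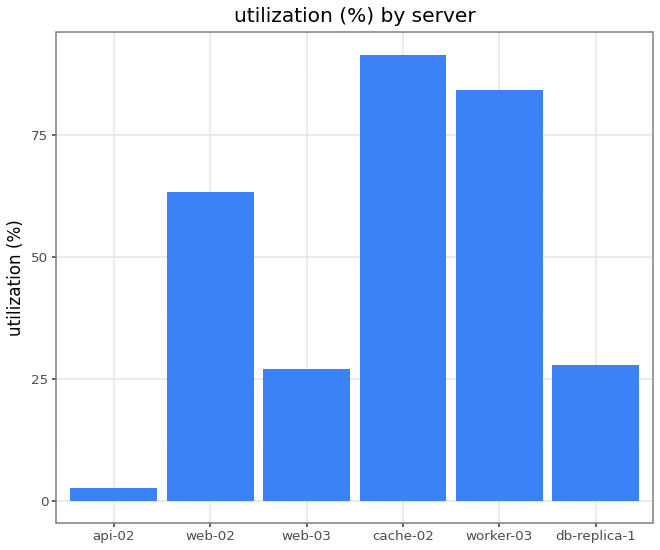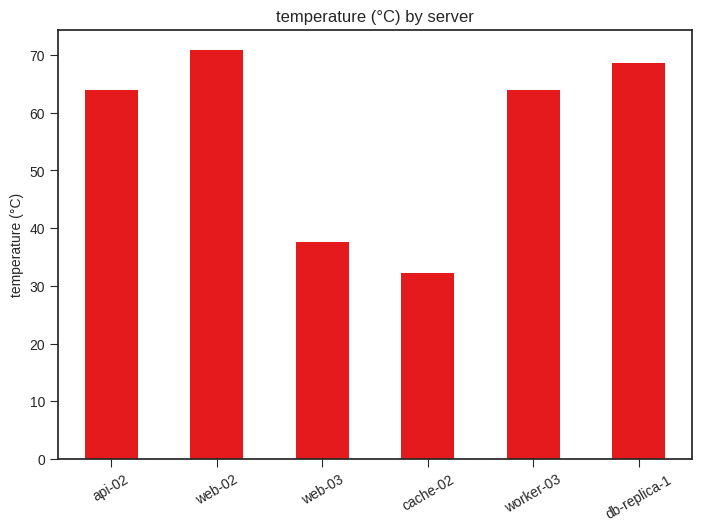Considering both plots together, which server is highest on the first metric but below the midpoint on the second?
Chart 2 median temperature (°C) ≈ 60; below-median servers: web-03, cache-02, worker-03. Among those, cache-02 has the highest utilization (%) (≈ 90).

cache-02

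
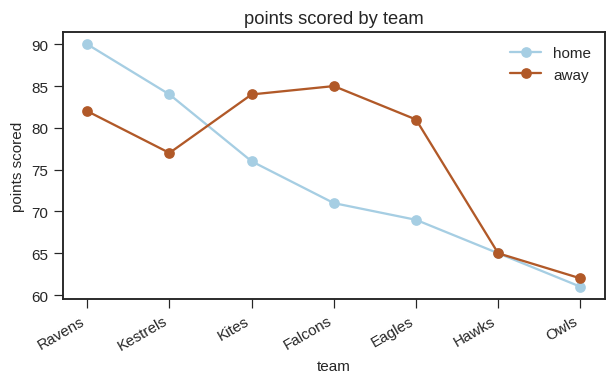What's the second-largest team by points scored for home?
Top 3 for home: Ravens ≈ 90, Kestrels ≈ 85, Kites ≈ 75.

Kestrels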